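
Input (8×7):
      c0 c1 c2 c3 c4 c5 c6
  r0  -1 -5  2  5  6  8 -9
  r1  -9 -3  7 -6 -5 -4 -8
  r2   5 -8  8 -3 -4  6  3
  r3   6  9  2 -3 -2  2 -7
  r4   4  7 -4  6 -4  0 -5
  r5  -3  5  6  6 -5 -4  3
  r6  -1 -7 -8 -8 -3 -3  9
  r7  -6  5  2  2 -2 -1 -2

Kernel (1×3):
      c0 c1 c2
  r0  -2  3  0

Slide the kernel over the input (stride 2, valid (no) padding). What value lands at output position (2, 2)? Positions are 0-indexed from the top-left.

8

The receptive field on the input at this output position is [-4 0 -5]. Elementwise product with the kernel and sum: -4·-2 + 0·3.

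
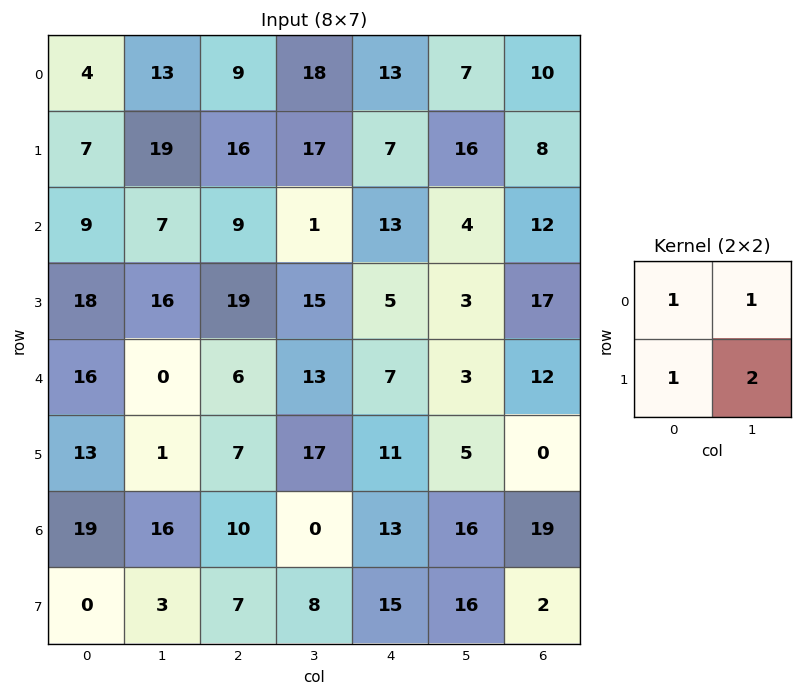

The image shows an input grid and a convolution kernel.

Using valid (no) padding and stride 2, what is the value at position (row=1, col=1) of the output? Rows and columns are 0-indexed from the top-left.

59

The receptive field on the input at this output position is [9 1 / 19 15]. Elementwise product with the kernel and sum: 9·1 + 1·1 + 19·1 + 15·2.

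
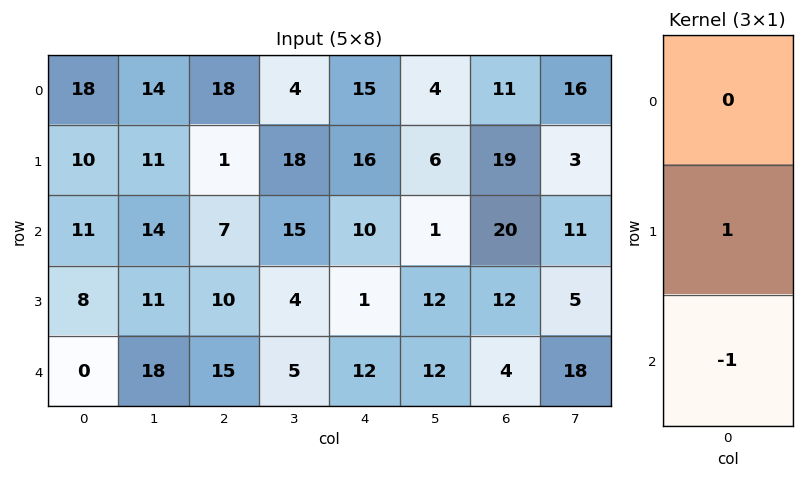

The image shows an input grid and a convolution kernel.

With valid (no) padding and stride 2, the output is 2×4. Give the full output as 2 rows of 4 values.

Output[0,0]: The receptive field on the input at this output position is [18 / 10 / 11]. Elementwise product with the kernel and sum: 10·1 + 11·-1.
Output[0,1]: The receptive field on the input at this output position is [18 / 1 / 7]. Elementwise product with the kernel and sum: 1·1 + 7·-1.

-1 -6 6 -1
8 -5 -11 8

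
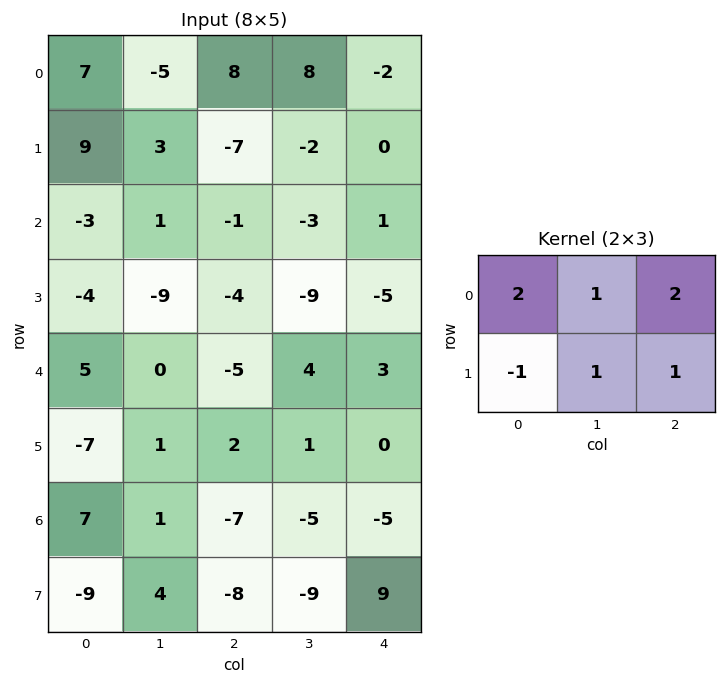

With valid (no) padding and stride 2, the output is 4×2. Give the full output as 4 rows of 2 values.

Output[0,0]: The receptive field on the input at this output position is [7 -5 8 / 9 3 -7]. Elementwise product with the kernel and sum: 7·2 + -5·1 + 8·2 + 9·-1 + 3·1 + -7·1.
Output[0,1]: The receptive field on the input at this output position is [8 8 -2 / -7 -2 0]. Elementwise product with the kernel and sum: 8·2 + 8·1 + -2·2 + -7·-1 + -2·1 + 0·1.

12 25
-16 -13
10 -1
6 -21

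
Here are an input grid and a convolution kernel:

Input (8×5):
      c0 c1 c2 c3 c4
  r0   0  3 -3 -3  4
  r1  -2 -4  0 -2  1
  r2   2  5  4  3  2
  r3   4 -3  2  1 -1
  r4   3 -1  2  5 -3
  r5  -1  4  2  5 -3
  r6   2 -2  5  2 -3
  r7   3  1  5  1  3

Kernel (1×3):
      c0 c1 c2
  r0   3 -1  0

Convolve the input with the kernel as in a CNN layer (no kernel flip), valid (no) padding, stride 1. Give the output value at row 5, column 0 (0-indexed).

The receptive field on the input at this output position is [-1 4 2]. Elementwise product with the kernel and sum: -1·3 + 4·-1.

-7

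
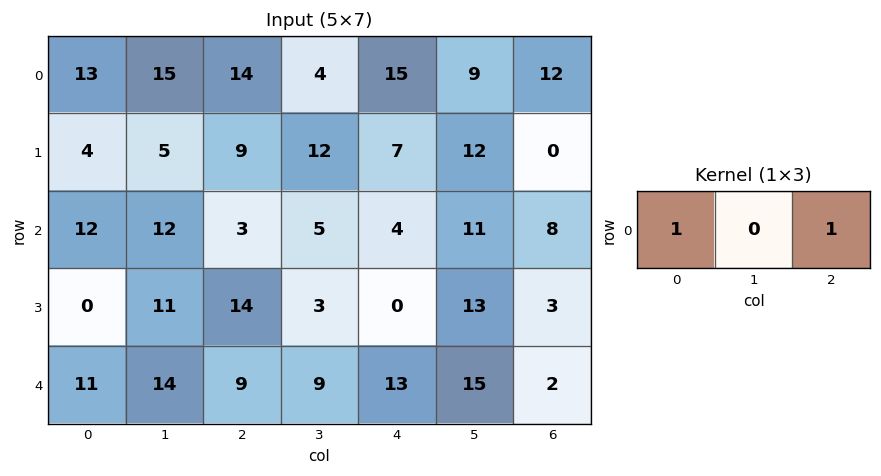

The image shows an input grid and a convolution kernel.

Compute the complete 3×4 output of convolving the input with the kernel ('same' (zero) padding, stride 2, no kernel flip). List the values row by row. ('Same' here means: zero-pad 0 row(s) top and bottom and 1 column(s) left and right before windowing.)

15 19 13 9
12 17 16 11
14 23 24 15

Output[0,0]: The receptive field on the zero-padded input at this output position is [0 13 15]. Elementwise product with the kernel and sum: 0·1 + 15·1.
Output[0,1]: The receptive field on the zero-padded input at this output position is [15 14 4]. Elementwise product with the kernel and sum: 15·1 + 4·1.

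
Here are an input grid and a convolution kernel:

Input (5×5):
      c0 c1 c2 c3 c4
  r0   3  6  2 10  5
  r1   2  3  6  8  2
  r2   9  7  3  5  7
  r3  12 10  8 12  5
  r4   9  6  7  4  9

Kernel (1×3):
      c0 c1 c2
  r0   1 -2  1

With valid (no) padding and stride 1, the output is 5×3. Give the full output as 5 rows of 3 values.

-7 12 -13
2 -1 -8
-2 6 0
0 6 -11
4 -4 8

Output[0,0]: The receptive field on the input at this output position is [3 6 2]. Elementwise product with the kernel and sum: 3·1 + 6·-2 + 2·1.
Output[0,1]: The receptive field on the input at this output position is [6 2 10]. Elementwise product with the kernel and sum: 6·1 + 2·-2 + 10·1.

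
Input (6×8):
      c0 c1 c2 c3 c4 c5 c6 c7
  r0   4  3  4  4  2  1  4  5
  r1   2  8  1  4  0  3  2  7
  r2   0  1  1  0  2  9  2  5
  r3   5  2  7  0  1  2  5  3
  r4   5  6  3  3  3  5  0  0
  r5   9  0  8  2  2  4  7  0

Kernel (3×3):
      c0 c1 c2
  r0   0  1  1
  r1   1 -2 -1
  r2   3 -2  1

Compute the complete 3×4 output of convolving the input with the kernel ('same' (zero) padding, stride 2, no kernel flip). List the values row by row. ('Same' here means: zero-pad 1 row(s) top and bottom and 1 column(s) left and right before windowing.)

-7 17 14 0
1 -4 -10 8
-27 -10 1 11

Output[0,0]: The receptive field on the zero-padded input at this output position is [0 0 0 / 0 4 3 / 0 2 8]. Elementwise product with the kernel and sum: 0·1 + 0·1 + 0·1 + 4·-2 + 3·-1 + 0·3 + 2·-2 + 8·1.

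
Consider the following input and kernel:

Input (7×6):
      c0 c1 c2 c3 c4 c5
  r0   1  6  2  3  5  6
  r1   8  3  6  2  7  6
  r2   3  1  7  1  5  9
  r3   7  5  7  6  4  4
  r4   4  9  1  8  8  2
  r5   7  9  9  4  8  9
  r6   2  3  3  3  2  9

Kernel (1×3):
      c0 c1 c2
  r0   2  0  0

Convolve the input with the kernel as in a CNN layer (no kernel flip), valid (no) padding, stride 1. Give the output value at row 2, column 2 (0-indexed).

14

The receptive field on the input at this output position is [7 1 5]. Elementwise product with the kernel and sum: 7·2.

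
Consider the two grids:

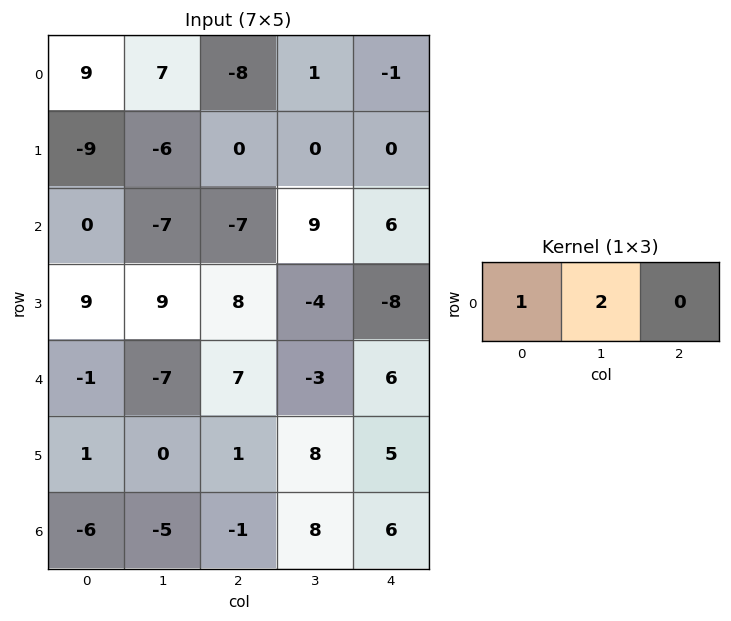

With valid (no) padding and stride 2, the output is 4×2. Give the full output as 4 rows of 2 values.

Output[0,0]: The receptive field on the input at this output position is [9 7 -8]. Elementwise product with the kernel and sum: 9·1 + 7·2.
Output[0,1]: The receptive field on the input at this output position is [-8 1 -1]. Elementwise product with the kernel and sum: -8·1 + 1·2.

23 -6
-14 11
-15 1
-16 15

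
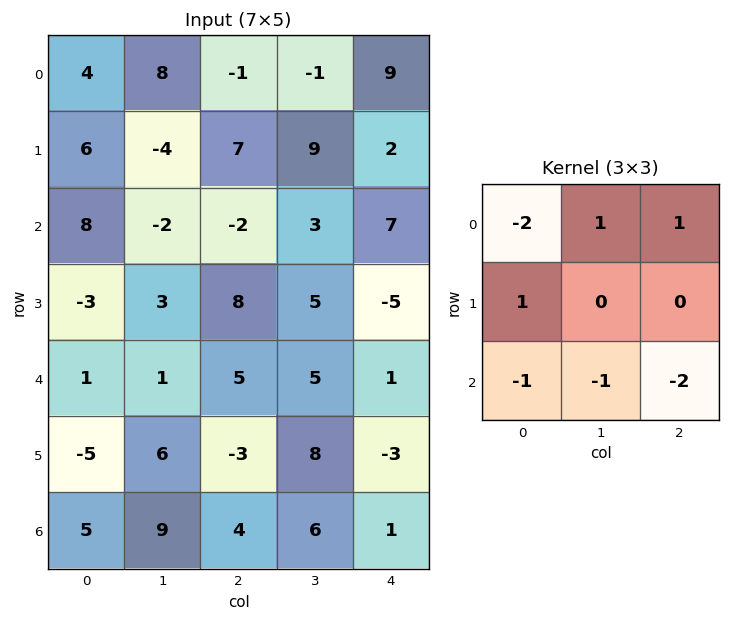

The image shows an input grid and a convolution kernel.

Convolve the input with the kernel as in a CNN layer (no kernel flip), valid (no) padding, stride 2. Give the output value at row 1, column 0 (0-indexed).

-35

The receptive field on the input at this output position is [8 -2 -2 / -3 3 8 / 1 1 5]. Elementwise product with the kernel and sum: 8·-2 + -2·1 + -2·1 + -3·1 + 1·-1 + 1·-1 + 5·-2.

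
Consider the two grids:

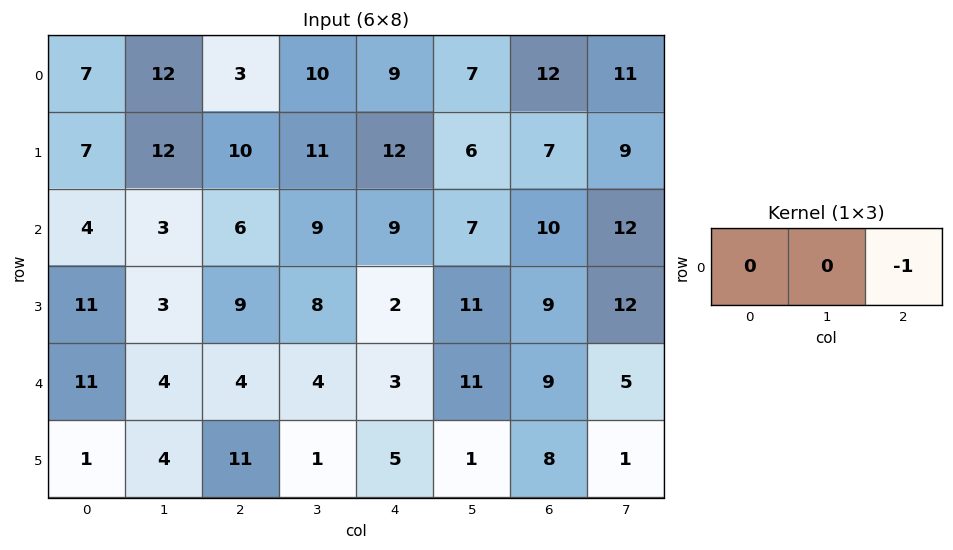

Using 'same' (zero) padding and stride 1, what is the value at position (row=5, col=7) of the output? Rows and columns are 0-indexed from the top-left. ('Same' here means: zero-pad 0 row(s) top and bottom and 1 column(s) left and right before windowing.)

The receptive field on the zero-padded input at this output position is [8 1 0]. Elementwise product with the kernel and sum: 0·-1.

0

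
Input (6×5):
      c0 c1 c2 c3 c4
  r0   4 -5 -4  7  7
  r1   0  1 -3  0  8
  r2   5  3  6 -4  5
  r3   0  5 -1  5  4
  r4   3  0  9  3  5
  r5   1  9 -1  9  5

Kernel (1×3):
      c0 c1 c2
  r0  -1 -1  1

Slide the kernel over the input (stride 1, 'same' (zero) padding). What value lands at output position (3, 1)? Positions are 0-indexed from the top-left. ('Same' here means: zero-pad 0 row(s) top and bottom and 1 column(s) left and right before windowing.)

The receptive field on the zero-padded input at this output position is [0 5 -1]. Elementwise product with the kernel and sum: 0·-1 + 5·-1 + -1·1.

-6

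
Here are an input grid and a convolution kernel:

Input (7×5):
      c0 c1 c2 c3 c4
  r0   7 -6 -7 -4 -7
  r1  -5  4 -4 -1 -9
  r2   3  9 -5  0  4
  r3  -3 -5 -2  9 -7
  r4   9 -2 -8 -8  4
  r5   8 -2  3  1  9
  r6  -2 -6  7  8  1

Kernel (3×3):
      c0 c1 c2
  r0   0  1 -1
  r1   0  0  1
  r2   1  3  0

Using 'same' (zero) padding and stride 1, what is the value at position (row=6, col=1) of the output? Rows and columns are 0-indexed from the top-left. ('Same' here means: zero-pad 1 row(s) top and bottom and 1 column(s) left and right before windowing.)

2

The receptive field on the zero-padded input at this output position is [8 -2 3 / -2 -6 7 / 0 0 0]. Elementwise product with the kernel and sum: -2·1 + 3·-1 + 7·1 + 0·1 + 0·3.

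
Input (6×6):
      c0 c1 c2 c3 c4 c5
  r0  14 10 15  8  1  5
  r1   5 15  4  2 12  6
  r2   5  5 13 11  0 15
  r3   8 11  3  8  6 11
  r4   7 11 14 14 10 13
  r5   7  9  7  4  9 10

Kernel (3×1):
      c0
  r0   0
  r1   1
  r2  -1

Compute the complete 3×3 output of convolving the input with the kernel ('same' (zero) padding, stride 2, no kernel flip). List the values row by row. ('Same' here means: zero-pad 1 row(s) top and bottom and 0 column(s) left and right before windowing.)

Output[0,0]: The receptive field on the zero-padded input at this output position is [0 / 14 / 5]. Elementwise product with the kernel and sum: 14·1 + 5·-1.
Output[0,1]: The receptive field on the zero-padded input at this output position is [0 / 15 / 4]. Elementwise product with the kernel and sum: 15·1 + 4·-1.

9 11 -11
-3 10 -6
0 7 1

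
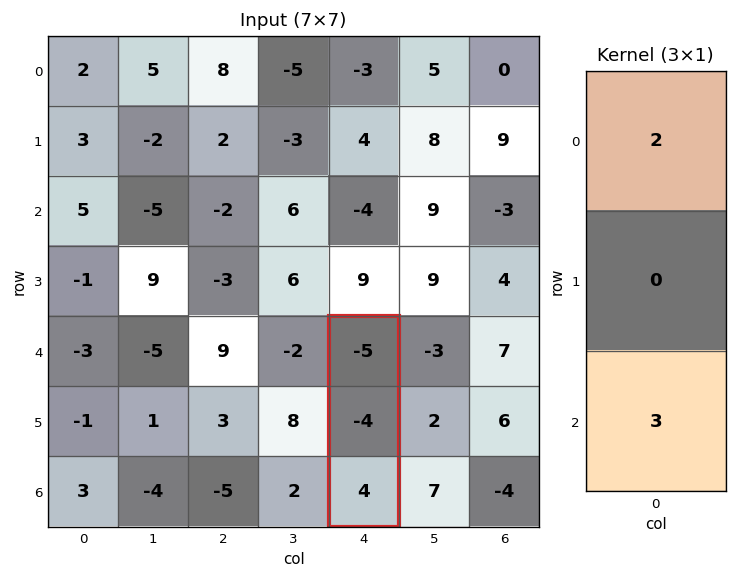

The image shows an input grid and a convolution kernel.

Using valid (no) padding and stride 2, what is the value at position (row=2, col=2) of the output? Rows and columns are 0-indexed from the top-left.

The receptive field on the input at this output position is [-5 / -4 / 4]. Elementwise product with the kernel and sum: -5·2 + 4·3.

2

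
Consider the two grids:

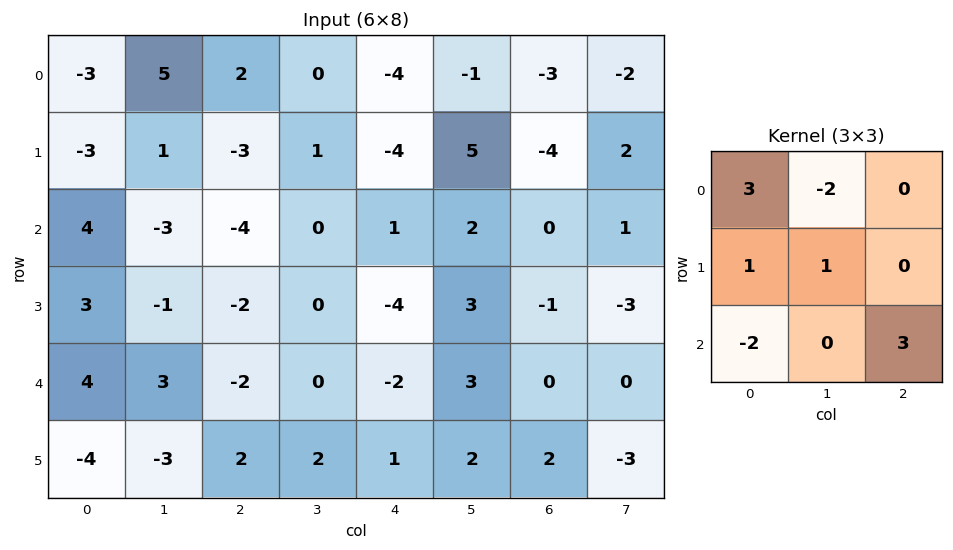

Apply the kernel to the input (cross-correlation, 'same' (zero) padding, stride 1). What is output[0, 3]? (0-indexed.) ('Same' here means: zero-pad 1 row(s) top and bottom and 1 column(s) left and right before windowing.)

-4

The receptive field on the zero-padded input at this output position is [0 0 0 / 2 0 -4 / -3 1 -4]. Elementwise product with the kernel and sum: 0·3 + 0·-2 + 2·1 + 0·1 + -3·-2 + -4·3.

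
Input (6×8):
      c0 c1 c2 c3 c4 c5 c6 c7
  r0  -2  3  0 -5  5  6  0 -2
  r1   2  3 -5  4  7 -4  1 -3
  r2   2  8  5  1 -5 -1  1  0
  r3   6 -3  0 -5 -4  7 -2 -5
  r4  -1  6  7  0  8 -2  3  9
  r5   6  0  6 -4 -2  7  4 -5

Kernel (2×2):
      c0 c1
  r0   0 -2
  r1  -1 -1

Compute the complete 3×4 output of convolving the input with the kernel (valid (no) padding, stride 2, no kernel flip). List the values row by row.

-11 11 -15 6
-19 3 -1 7
-18 -2 -1 -17

Output[0,0]: The receptive field on the input at this output position is [-2 3 / 2 3]. Elementwise product with the kernel and sum: 3·-2 + 2·-1 + 3·-1.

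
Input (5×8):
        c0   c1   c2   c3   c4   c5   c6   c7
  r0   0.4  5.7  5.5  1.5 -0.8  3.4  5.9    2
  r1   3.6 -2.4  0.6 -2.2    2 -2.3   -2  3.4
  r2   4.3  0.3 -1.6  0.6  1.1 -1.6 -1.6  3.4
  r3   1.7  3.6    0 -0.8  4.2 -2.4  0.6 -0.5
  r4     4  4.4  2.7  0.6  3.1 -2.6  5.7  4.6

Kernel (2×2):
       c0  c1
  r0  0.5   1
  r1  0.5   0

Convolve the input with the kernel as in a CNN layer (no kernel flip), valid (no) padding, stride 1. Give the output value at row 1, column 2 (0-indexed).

The receptive field on the input at this output position is [0.6 -2.2 / -1.6 0.6]. Elementwise product with the kernel and sum: 0.6·0.5 + -2.2·1 + -1.6·0.5.

-2.7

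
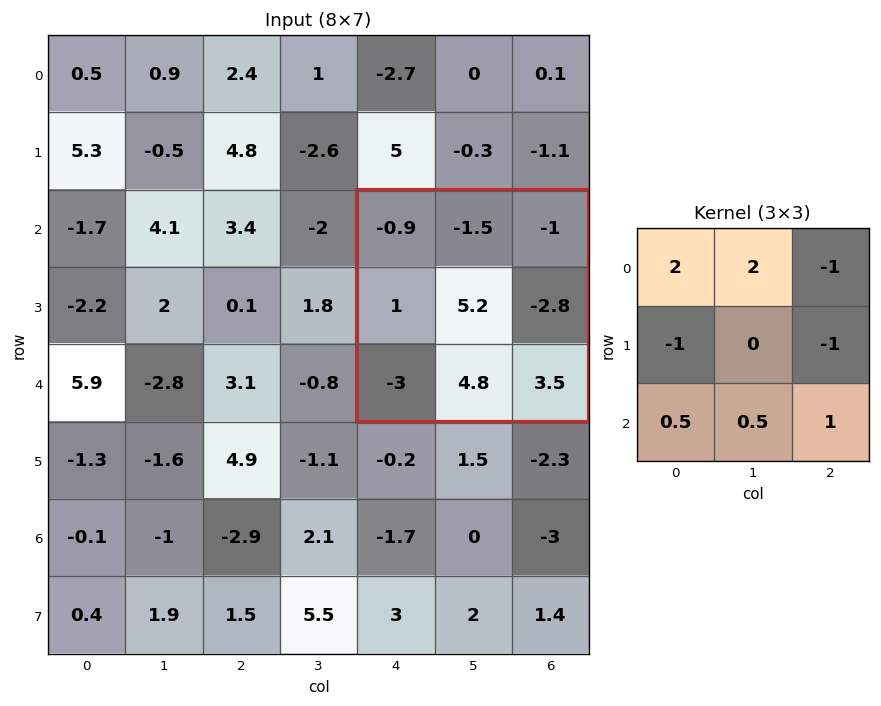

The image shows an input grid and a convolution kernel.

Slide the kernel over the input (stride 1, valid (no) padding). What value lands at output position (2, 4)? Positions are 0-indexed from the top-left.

The receptive field on the input at this output position is [-0.9 -1.5 -1 / 1 5.2 -2.8 / -3 4.8 3.5]. Elementwise product with the kernel and sum: -0.9·2 + -1.5·2 + -1·-1 + 1·-1 + -2.8·-1 + -3·0.5 + 4.8·0.5 + 3.5·1.

2.4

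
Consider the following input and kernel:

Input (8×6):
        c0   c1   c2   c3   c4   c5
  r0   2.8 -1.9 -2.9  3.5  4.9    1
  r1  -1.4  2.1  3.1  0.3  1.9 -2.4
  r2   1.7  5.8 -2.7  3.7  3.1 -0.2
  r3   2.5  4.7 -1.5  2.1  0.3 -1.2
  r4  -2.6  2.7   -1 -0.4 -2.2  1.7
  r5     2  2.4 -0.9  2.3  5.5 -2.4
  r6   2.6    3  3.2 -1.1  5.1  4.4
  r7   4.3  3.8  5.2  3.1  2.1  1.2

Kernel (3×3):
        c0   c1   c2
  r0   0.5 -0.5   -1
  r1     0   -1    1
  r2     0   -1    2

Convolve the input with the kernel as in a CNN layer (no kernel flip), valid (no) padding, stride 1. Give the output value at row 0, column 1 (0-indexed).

The receptive field on the input at this output position is [-1.9 -2.9 3.5 / 2.1 3.1 0.3 / 5.8 -2.7 3.7]. Elementwise product with the kernel and sum: -1.9·0.5 + -2.9·-0.5 + 3.5·-1 + 3.1·-1 + 0.3·1 + -2.7·-1 + 3.7·2.

4.3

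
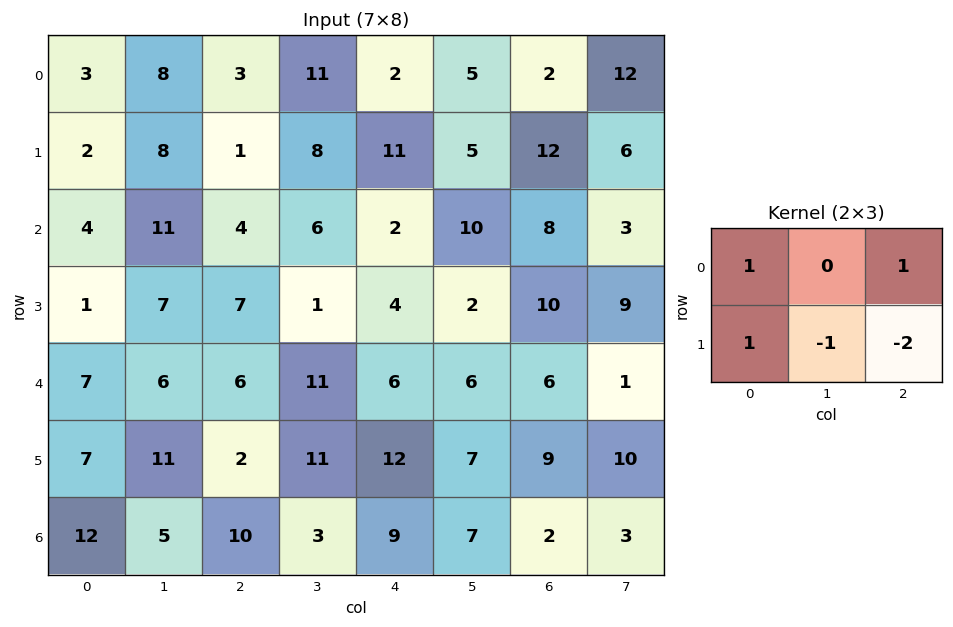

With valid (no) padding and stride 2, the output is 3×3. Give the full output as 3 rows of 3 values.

Output[0,0]: The receptive field on the input at this output position is [3 8 3 / 2 8 1]. Elementwise product with the kernel and sum: 3·1 + 3·1 + 2·1 + 8·-1 + 1·-2.
Output[0,1]: The receptive field on the input at this output position is [3 11 2 / 1 8 11]. Elementwise product with the kernel and sum: 3·1 + 2·1 + 1·1 + 8·-1 + 11·-2.

-2 -24 -14
-12 4 -8
5 -21 -1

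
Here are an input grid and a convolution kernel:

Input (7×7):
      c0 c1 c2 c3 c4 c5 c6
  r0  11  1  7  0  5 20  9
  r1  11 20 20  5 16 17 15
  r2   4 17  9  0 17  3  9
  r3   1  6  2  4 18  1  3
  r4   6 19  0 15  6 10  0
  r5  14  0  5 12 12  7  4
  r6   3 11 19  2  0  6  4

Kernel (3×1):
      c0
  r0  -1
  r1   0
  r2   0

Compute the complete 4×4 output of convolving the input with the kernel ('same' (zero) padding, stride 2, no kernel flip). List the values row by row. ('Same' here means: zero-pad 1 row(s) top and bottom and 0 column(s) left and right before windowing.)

0 0 0 0
-11 -20 -16 -15
-1 -2 -18 -3
-14 -5 -12 -4

Output[0,0]: The receptive field on the zero-padded input at this output position is [0 / 11 / 11]. Elementwise product with the kernel and sum: 0·-1.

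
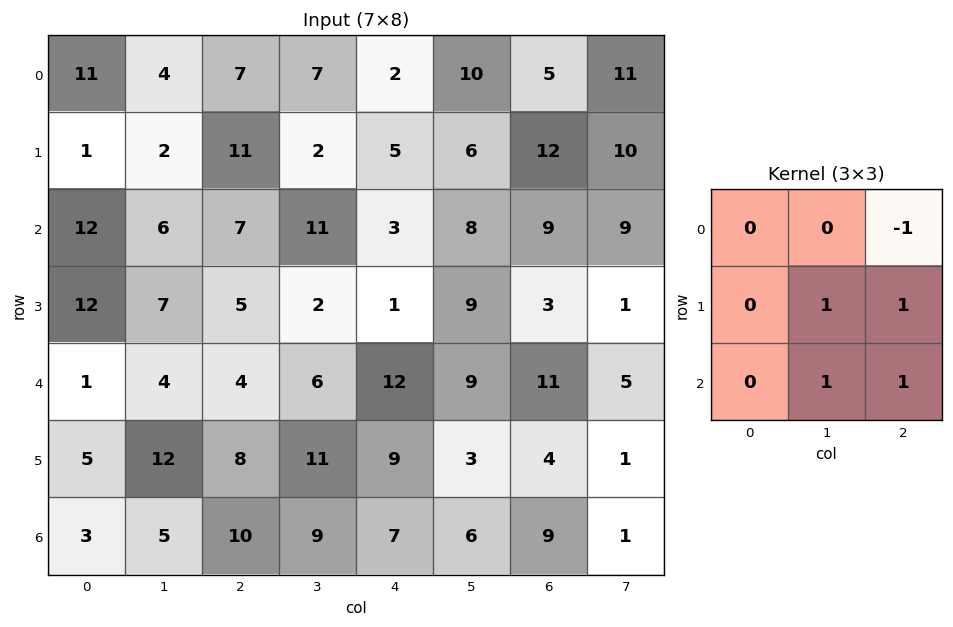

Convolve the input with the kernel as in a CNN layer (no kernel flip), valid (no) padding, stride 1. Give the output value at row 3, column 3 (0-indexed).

The receptive field on the input at this output position is [2 1 9 / 6 12 9 / 11 9 3]. Elementwise product with the kernel and sum: 9·-1 + 12·1 + 9·1 + 9·1 + 3·1.

24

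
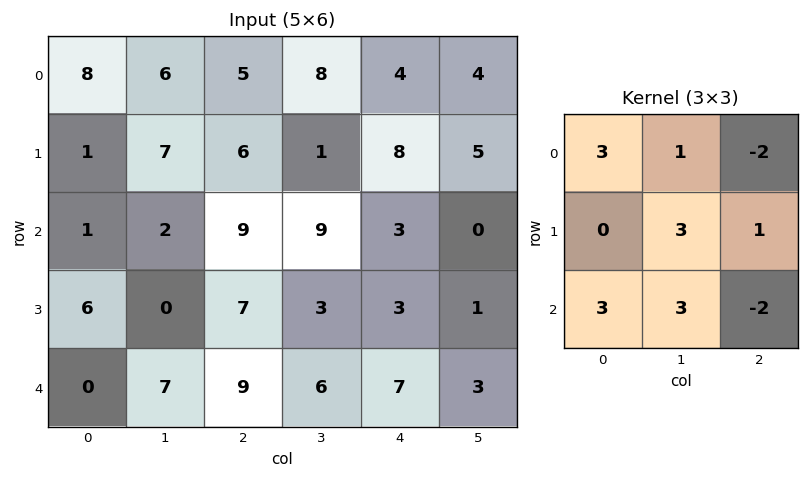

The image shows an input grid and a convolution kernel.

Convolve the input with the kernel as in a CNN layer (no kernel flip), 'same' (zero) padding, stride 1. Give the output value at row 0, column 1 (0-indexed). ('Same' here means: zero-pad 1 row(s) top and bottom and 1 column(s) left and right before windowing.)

35

The receptive field on the zero-padded input at this output position is [0 0 0 / 8 6 5 / 1 7 6]. Elementwise product with the kernel and sum: 0·3 + 0·1 + 0·-2 + 6·3 + 5·1 + 1·3 + 7·3 + 6·-2.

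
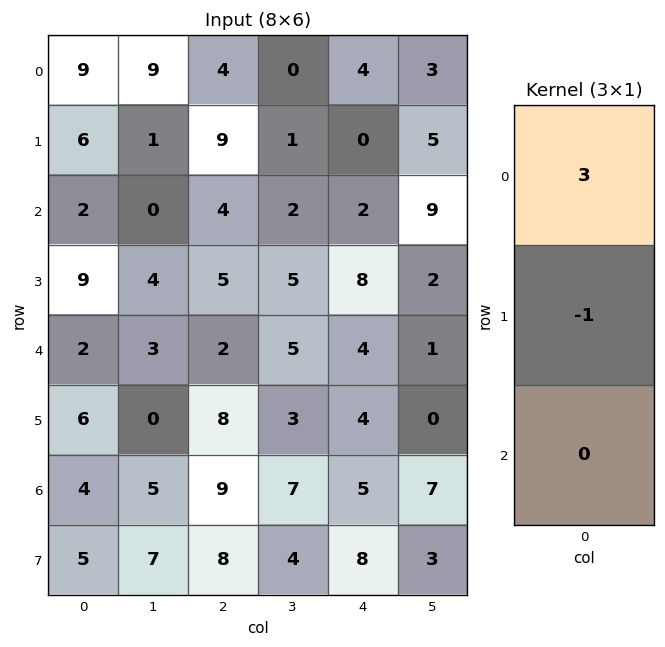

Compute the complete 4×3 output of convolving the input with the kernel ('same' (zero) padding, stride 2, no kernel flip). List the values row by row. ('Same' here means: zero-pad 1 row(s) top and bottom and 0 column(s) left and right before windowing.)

Output[0,0]: The receptive field on the zero-padded input at this output position is [0 / 9 / 6]. Elementwise product with the kernel and sum: 0·3 + 9·-1.

-9 -4 -4
16 23 -2
25 13 20
14 15 7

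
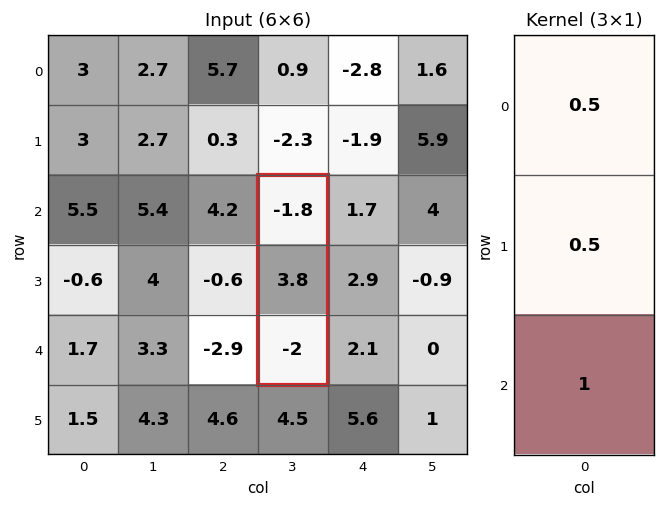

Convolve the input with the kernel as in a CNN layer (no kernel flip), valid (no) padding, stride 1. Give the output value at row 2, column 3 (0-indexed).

-1

The receptive field on the input at this output position is [-1.8 / 3.8 / -2]. Elementwise product with the kernel and sum: -1.8·0.5 + 3.8·0.5 + -2·1.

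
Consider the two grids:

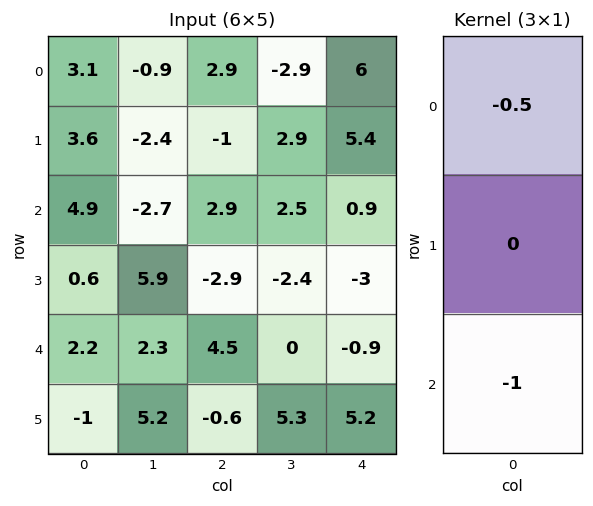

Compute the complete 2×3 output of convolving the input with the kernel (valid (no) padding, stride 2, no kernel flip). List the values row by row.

-6.45 -4.35 -3.9
-4.65 -5.95 0.45

Output[0,0]: The receptive field on the input at this output position is [3.1 / 3.6 / 4.9]. Elementwise product with the kernel and sum: 3.1·-0.5 + 4.9·-1.
Output[0,1]: The receptive field on the input at this output position is [2.9 / -1 / 2.9]. Elementwise product with the kernel and sum: 2.9·-0.5 + 2.9·-1.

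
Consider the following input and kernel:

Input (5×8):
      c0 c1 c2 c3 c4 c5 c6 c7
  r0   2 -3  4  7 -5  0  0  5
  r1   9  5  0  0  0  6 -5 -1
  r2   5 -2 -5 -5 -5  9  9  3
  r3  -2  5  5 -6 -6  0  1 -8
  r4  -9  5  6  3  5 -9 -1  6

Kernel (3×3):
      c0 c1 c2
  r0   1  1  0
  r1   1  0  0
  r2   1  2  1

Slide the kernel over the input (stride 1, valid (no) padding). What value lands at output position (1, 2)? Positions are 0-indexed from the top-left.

-18

The receptive field on the input at this output position is [0 0 0 / -5 -5 -5 / 5 -6 -6]. Elementwise product with the kernel and sum: 0·1 + 0·1 + -5·1 + 5·1 + -6·2 + -6·1.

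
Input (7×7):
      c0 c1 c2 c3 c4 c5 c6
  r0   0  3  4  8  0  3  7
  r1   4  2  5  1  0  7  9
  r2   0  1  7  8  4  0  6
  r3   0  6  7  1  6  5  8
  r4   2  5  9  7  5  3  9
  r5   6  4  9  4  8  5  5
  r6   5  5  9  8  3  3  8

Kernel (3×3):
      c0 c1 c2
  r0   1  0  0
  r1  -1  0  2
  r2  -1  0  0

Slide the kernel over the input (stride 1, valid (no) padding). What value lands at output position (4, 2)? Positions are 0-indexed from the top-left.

7

The receptive field on the input at this output position is [9 7 5 / 9 4 8 / 9 8 3]. Elementwise product with the kernel and sum: 9·1 + 9·-1 + 8·2 + 9·-1.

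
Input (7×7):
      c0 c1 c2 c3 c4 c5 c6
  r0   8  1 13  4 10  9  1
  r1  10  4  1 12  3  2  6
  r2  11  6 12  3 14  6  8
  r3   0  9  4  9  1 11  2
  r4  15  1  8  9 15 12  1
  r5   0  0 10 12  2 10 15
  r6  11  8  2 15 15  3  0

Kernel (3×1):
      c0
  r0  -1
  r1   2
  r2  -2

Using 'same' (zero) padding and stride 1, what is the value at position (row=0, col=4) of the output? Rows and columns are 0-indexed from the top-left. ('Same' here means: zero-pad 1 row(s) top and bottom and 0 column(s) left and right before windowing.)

The receptive field on the zero-padded input at this output position is [0 / 10 / 3]. Elementwise product with the kernel and sum: 0·-1 + 10·2 + 3·-2.

14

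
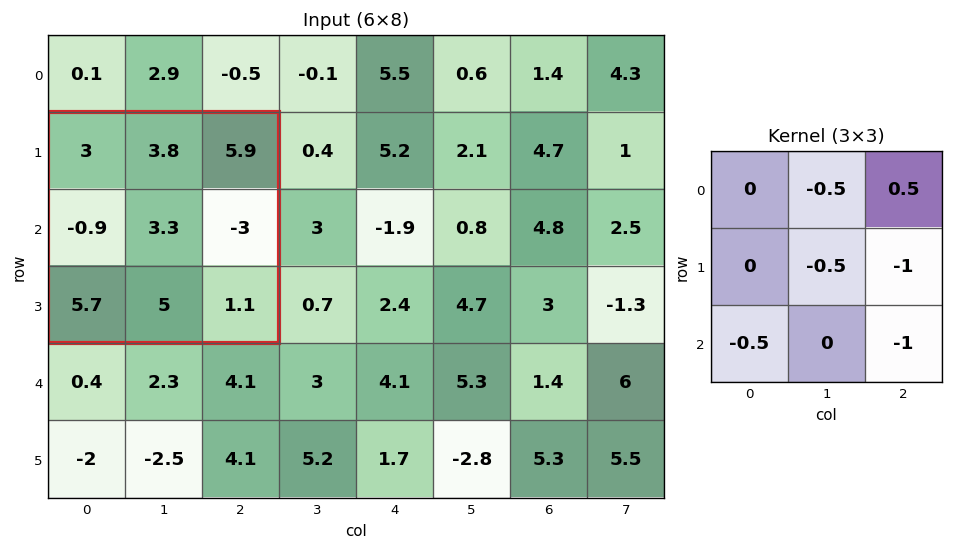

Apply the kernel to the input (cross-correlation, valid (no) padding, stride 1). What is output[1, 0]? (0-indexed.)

The receptive field on the input at this output position is [3 3.8 5.9 / -0.9 3.3 -3 / 5.7 5 1.1]. Elementwise product with the kernel and sum: 3.8·-0.5 + 5.9·0.5 + 3.3·-0.5 + -3·-1 + 5.7·-0.5 + 1.1·-1.

-1.55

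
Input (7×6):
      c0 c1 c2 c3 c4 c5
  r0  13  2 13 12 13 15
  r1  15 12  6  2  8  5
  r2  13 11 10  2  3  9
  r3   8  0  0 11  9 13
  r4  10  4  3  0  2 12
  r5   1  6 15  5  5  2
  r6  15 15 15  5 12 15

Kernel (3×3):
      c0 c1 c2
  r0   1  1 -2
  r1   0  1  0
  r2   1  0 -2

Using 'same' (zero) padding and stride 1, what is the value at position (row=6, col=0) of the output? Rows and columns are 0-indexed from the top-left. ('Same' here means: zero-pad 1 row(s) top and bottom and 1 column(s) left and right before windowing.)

4

The receptive field on the zero-padded input at this output position is [0 1 6 / 0 15 15 / 0 0 0]. Elementwise product with the kernel and sum: 0·1 + 1·1 + 6·-2 + 15·1 + 0·1 + 0·-2.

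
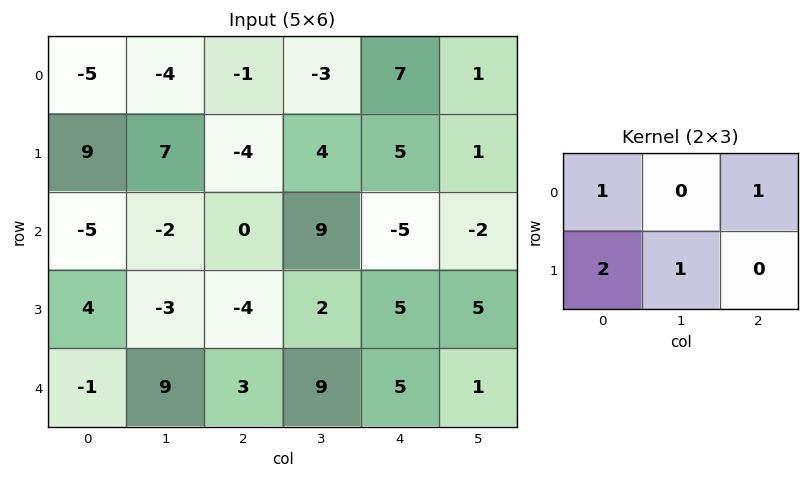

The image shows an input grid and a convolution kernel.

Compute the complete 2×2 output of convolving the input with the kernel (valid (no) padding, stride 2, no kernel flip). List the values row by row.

Output[0,0]: The receptive field on the input at this output position is [-5 -4 -1 / 9 7 -4]. Elementwise product with the kernel and sum: -5·1 + -1·1 + 9·2 + 7·1.
Output[0,1]: The receptive field on the input at this output position is [-1 -3 7 / -4 4 5]. Elementwise product with the kernel and sum: -1·1 + 7·1 + -4·2 + 4·1.

19 2
0 -11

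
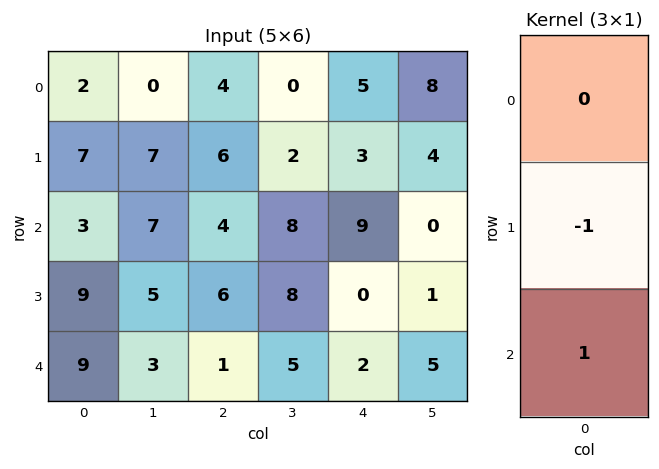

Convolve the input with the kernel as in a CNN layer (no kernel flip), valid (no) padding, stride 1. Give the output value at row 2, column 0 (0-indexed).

The receptive field on the input at this output position is [3 / 9 / 9]. Elementwise product with the kernel and sum: 9·-1 + 9·1.

0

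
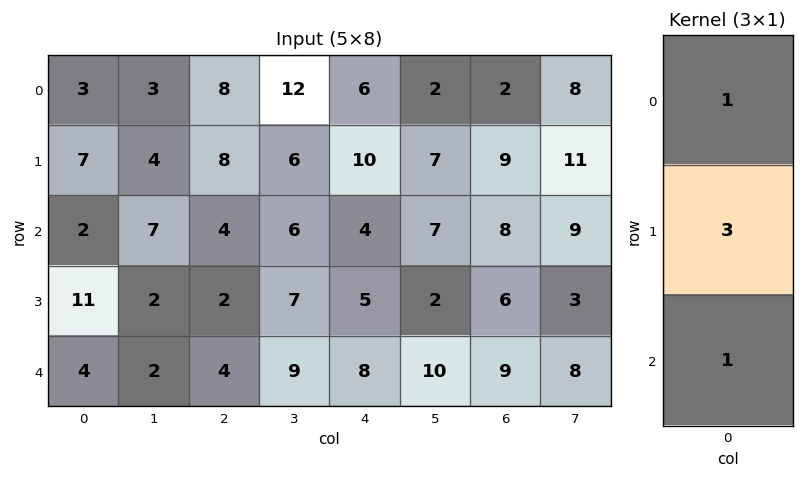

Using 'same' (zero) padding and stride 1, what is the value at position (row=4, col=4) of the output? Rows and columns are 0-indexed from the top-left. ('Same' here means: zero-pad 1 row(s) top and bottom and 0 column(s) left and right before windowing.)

The receptive field on the zero-padded input at this output position is [5 / 8 / 0]. Elementwise product with the kernel and sum: 5·1 + 8·3 + 0·1.

29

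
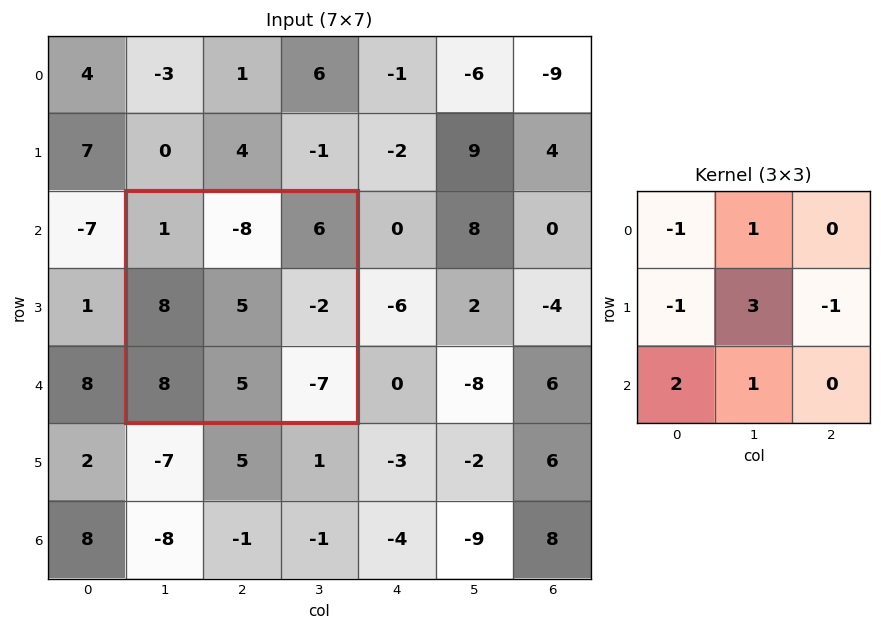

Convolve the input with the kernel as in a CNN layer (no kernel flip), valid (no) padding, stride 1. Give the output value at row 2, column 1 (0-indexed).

The receptive field on the input at this output position is [1 -8 6 / 8 5 -2 / 8 5 -7]. Elementwise product with the kernel and sum: 1·-1 + -8·1 + 8·-1 + 5·3 + -2·-1 + 8·2 + 5·1.

21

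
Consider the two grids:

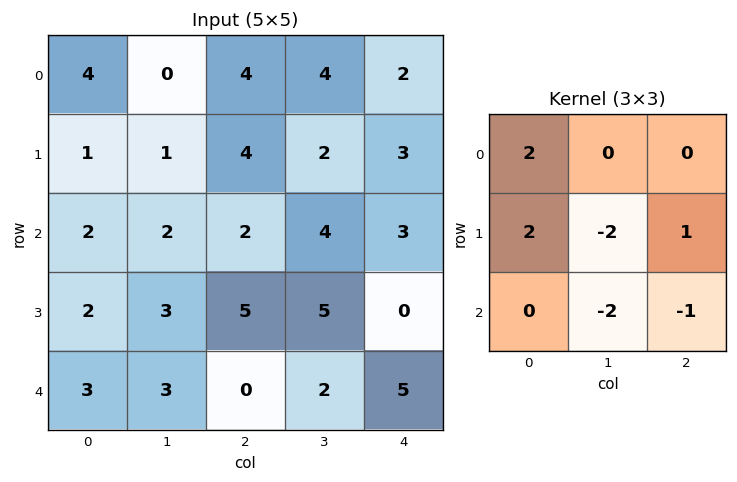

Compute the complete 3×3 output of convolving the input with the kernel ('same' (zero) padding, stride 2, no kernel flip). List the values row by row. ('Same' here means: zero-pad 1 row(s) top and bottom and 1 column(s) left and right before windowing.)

Output[0,0]: The receptive field on the zero-padded input at this output position is [0 0 0 / 0 4 0 / 0 1 1]. Elementwise product with the kernel and sum: 0·2 + 0·2 + 4·-2 + 0·1 + 1·-2 + 1·-1.

-11 -14 -2
-9 -9 6
-3 14 4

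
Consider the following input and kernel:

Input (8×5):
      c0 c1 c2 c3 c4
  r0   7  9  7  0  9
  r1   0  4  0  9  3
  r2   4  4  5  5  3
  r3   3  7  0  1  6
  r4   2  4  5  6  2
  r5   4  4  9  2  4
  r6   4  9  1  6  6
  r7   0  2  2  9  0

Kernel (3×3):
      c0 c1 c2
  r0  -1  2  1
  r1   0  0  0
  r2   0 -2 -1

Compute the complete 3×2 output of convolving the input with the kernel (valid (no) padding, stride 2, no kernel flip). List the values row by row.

Output[0,0]: The receptive field on the input at this output position is [7 9 7 / 0 4 0 / 4 4 5]. Elementwise product with the kernel and sum: 7·-1 + 9·2 + 7·1 + 4·-2 + 5·-1.
Output[0,1]: The receptive field on the input at this output position is [7 0 9 / 0 9 3 / 5 5 3]. Elementwise product with the kernel and sum: 7·-1 + 0·2 + 9·1 + 5·-2 + 3·-1.

5 -11
-4 -6
-8 -9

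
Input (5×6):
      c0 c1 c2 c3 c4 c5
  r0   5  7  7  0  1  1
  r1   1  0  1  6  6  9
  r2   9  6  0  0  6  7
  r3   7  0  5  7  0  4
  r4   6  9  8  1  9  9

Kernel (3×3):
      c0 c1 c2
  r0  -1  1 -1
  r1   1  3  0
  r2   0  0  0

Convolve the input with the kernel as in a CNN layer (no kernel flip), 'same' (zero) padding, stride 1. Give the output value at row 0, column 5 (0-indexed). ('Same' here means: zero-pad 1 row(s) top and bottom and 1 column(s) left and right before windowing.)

4

The receptive field on the zero-padded input at this output position is [0 0 0 / 1 1 0 / 6 9 0]. Elementwise product with the kernel and sum: 0·-1 + 0·1 + 0·-1 + 1·1 + 1·3.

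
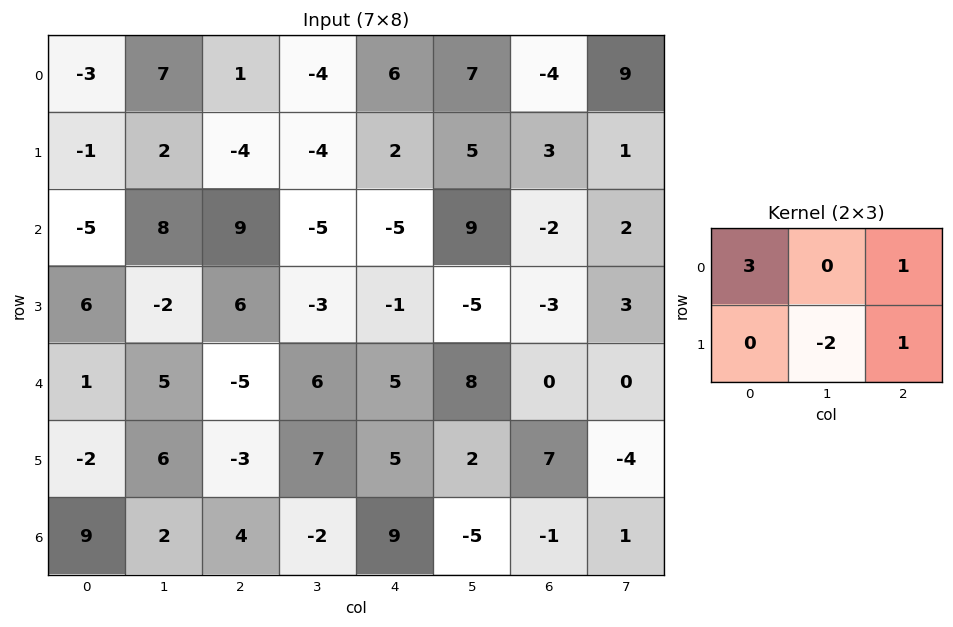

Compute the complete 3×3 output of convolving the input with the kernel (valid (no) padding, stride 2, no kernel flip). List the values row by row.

-16 19 7
4 27 -10
-17 -19 18

Output[0,0]: The receptive field on the input at this output position is [-3 7 1 / -1 2 -4]. Elementwise product with the kernel and sum: -3·3 + 1·1 + 2·-2 + -4·1.
Output[0,1]: The receptive field on the input at this output position is [1 -4 6 / -4 -4 2]. Elementwise product with the kernel and sum: 1·3 + 6·1 + -4·-2 + 2·1.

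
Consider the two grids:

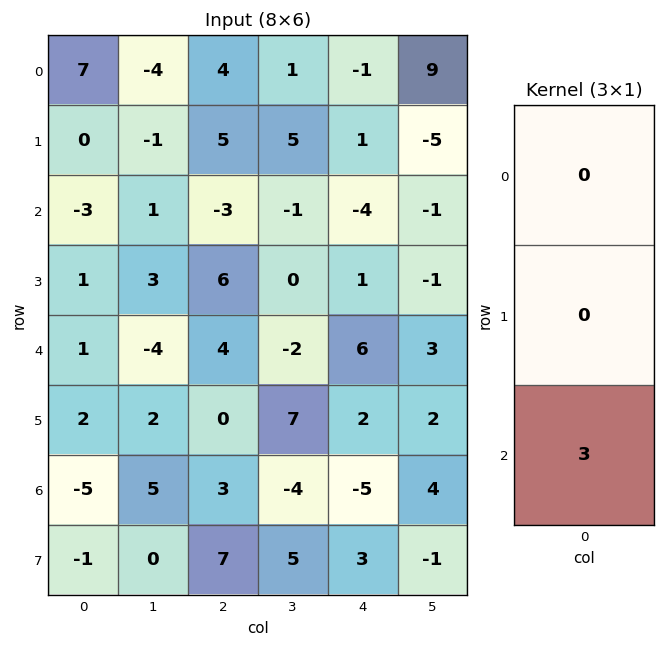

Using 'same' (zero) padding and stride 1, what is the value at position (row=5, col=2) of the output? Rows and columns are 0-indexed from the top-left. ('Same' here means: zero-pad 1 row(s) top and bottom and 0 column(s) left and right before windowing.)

The receptive field on the zero-padded input at this output position is [4 / 0 / 3]. Elementwise product with the kernel and sum: 3·3.

9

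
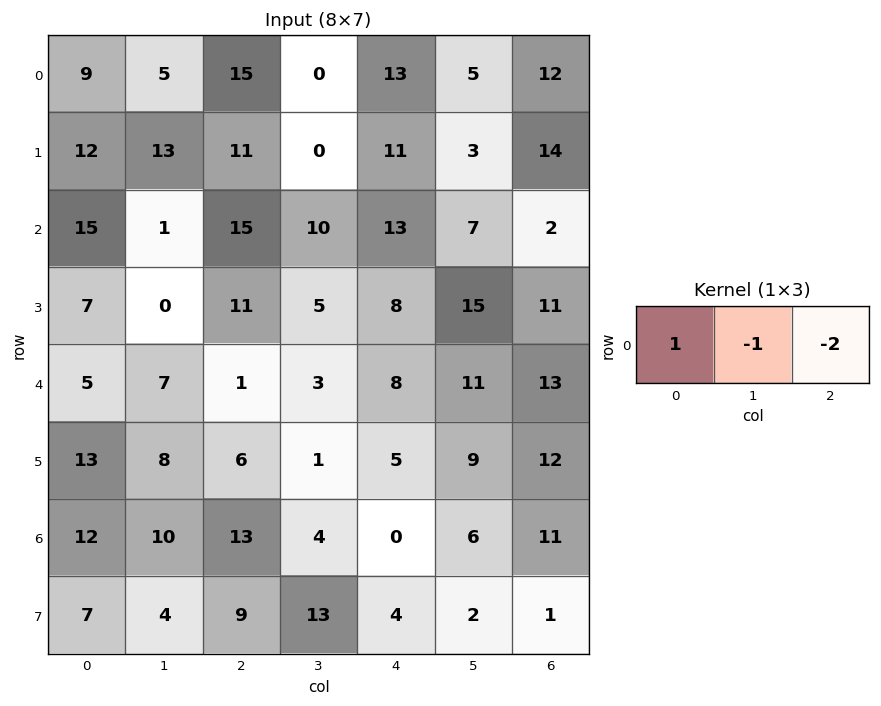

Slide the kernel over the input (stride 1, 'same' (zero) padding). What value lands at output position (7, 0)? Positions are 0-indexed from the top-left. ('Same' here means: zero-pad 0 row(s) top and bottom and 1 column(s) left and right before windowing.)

-15

The receptive field on the zero-padded input at this output position is [0 7 4]. Elementwise product with the kernel and sum: 0·1 + 7·-1 + 4·-2.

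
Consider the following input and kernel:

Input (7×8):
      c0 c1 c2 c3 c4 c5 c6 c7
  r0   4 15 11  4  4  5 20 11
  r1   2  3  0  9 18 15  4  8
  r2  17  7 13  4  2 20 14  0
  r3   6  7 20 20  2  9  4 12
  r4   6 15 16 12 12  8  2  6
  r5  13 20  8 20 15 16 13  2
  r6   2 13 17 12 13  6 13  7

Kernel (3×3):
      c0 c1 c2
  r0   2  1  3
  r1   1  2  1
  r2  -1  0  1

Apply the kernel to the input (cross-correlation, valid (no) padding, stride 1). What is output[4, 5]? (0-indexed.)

81

The receptive field on the input at this output position is [8 2 6 / 16 13 2 / 6 13 7]. Elementwise product with the kernel and sum: 8·2 + 2·1 + 6·3 + 16·1 + 13·2 + 2·1 + 6·-1 + 7·1.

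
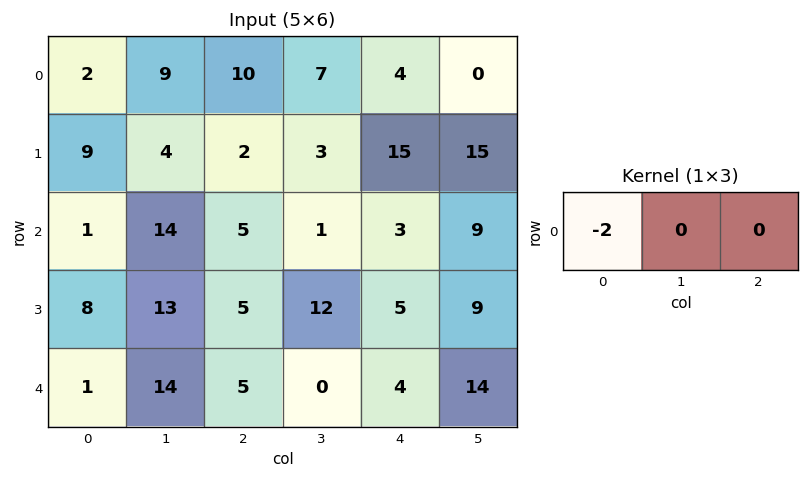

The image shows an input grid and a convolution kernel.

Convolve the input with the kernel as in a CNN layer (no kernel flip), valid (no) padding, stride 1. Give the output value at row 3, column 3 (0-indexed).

The receptive field on the input at this output position is [12 5 9]. Elementwise product with the kernel and sum: 12·-2.

-24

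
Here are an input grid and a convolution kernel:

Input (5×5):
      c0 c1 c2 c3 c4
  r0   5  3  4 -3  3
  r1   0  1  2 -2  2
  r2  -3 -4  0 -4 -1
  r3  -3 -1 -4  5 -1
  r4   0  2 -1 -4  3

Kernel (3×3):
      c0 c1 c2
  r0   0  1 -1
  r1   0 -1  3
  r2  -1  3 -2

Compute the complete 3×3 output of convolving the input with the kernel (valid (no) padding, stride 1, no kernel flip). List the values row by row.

-5 11 -8
11 -29 18
-7 26 -28

Output[0,0]: The receptive field on the input at this output position is [5 3 4 / 0 1 2 / -3 -4 0]. Elementwise product with the kernel and sum: 3·1 + 4·-1 + 1·-1 + 2·3 + -3·-1 + -4·3 + 0·-2.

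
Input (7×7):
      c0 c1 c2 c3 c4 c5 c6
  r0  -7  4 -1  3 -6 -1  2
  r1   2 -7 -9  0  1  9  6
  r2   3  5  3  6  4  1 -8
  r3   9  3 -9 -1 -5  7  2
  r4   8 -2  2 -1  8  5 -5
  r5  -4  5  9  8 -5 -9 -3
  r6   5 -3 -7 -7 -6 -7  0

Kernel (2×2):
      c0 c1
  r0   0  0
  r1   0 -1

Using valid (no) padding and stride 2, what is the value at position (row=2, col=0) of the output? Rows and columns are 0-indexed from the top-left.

-5

The receptive field on the input at this output position is [8 -2 / -4 5]. Elementwise product with the kernel and sum: 5·-1.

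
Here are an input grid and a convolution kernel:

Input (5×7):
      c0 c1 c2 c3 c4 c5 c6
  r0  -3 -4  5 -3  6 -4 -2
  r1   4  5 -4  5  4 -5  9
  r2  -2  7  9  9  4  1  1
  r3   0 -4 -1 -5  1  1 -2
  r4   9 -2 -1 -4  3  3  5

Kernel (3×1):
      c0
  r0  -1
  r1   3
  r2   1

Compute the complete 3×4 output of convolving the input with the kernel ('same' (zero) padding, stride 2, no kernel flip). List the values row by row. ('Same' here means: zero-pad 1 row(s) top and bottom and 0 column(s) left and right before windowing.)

Output[0,0]: The receptive field on the zero-padded input at this output position is [0 / -3 / 4]. Elementwise product with the kernel and sum: 0·-1 + -3·3 + 4·1.

-5 11 22 3
-10 30 9 -8
27 -2 8 17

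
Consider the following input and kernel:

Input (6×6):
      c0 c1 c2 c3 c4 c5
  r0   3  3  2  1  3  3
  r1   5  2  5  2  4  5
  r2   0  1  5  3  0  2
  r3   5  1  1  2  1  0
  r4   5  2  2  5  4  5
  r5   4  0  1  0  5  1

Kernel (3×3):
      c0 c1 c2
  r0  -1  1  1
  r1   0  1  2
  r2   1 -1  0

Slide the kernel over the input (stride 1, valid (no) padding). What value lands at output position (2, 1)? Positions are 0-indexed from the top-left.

12

The receptive field on the input at this output position is [1 5 3 / 1 1 2 / 2 2 5]. Elementwise product with the kernel and sum: 1·-1 + 5·1 + 3·1 + 1·1 + 2·2 + 2·1 + 2·-1.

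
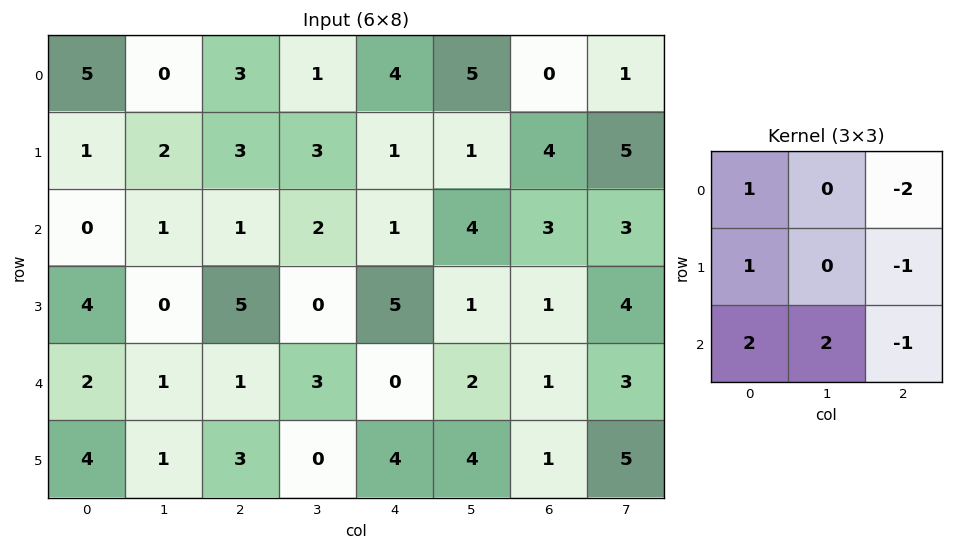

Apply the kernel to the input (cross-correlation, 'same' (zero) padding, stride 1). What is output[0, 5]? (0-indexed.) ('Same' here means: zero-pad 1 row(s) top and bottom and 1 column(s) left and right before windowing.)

4

The receptive field on the zero-padded input at this output position is [0 0 0 / 4 5 0 / 1 1 4]. Elementwise product with the kernel and sum: 0·1 + 0·-2 + 4·1 + 0·-1 + 1·2 + 1·2 + 4·-1.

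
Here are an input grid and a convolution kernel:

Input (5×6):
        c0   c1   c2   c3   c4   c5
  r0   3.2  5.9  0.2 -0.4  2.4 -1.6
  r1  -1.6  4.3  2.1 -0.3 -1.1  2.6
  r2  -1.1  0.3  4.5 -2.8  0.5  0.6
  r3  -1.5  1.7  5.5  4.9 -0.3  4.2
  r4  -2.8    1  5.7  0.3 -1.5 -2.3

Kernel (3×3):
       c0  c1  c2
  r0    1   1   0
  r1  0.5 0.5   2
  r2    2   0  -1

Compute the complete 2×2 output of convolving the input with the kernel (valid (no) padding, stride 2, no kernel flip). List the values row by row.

Output[0,0]: The receptive field on the input at this output position is [3.2 5.9 0.2 / -1.6 4.3 2.1 / -1.1 0.3 4.5]. Elementwise product with the kernel and sum: 3.2·1 + 5.9·1 + -1.6·0.5 + 4.3·0.5 + 2.1·2 + -1.1·2 + 4.5·-1.

7.95 7
-1 19.2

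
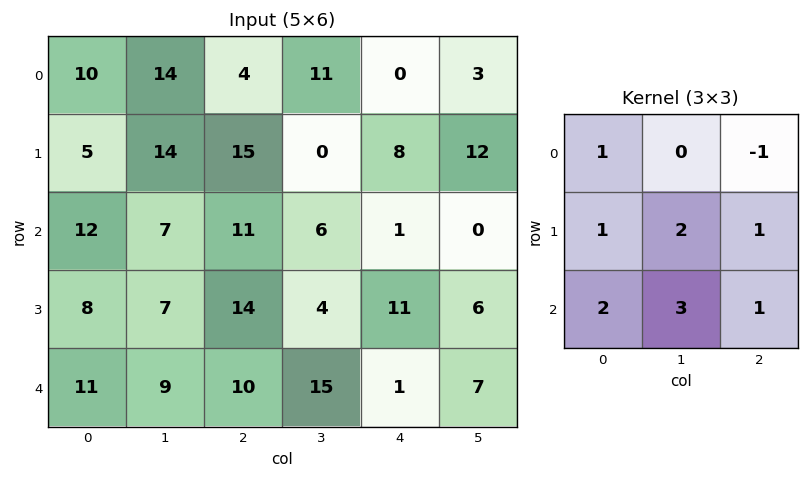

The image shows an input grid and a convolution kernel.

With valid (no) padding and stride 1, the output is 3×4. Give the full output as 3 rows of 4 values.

Output[0,0]: The receptive field on the input at this output position is [10 14 4 / 5 14 15 / 12 7 11]. Elementwise product with the kernel and sum: 10·1 + 4·-1 + 5·1 + 14·2 + 15·1 + 12·2 + 7·3 + 11·1.
Output[0,1]: The receptive field on the input at this output position is [14 4 11 / 14 15 0 / 7 11 6]. Elementwise product with the kernel and sum: 14·1 + 11·-1 + 14·1 + 15·2 + 0·1 + 7·2 + 11·3 + 6·1.

110 100 68 51
78 109 82 43
96 103 109 78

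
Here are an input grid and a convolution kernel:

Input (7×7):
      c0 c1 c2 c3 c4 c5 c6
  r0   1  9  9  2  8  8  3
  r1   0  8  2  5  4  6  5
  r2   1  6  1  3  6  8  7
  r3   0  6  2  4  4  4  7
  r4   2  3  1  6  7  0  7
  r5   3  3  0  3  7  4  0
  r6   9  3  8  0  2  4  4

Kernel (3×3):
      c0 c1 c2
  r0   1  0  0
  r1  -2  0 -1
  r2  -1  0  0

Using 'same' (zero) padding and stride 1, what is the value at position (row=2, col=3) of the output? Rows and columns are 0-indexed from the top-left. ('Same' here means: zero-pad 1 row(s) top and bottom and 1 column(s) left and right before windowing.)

-8

The receptive field on the zero-padded input at this output position is [2 5 4 / 1 3 6 / 2 4 4]. Elementwise product with the kernel and sum: 2·1 + 1·-2 + 6·-1 + 2·-1.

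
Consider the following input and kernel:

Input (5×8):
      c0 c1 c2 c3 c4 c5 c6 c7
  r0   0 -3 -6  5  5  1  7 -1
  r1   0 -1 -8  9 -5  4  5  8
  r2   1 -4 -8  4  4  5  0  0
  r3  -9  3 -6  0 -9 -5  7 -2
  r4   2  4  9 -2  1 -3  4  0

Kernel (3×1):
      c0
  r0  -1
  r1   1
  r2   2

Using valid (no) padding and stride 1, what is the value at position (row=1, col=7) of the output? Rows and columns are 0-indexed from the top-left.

The receptive field on the input at this output position is [8 / 0 / -2]. Elementwise product with the kernel and sum: 8·-1 + 0·1 + -2·2.

-12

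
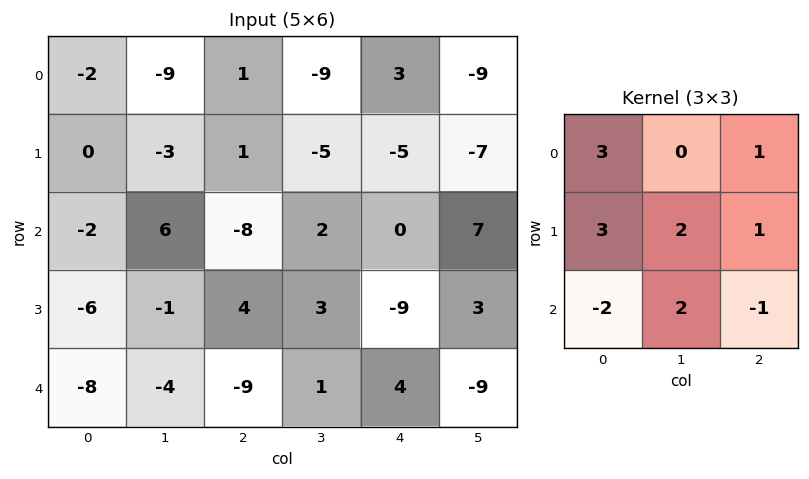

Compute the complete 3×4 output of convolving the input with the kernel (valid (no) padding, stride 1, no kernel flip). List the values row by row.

14 -78 14 -79
5 -3 -15 -36
-13 17 1 22

Output[0,0]: The receptive field on the input at this output position is [-2 -9 1 / 0 -3 1 / -2 6 -8]. Elementwise product with the kernel and sum: -2·3 + 1·1 + 0·3 + -3·2 + 1·1 + -2·-2 + 6·2 + -8·-1.
Output[0,1]: The receptive field on the input at this output position is [-9 1 -9 / -3 1 -5 / 6 -8 2]. Elementwise product with the kernel and sum: -9·3 + -9·1 + -3·3 + 1·2 + -5·1 + 6·-2 + -8·2 + 2·-1.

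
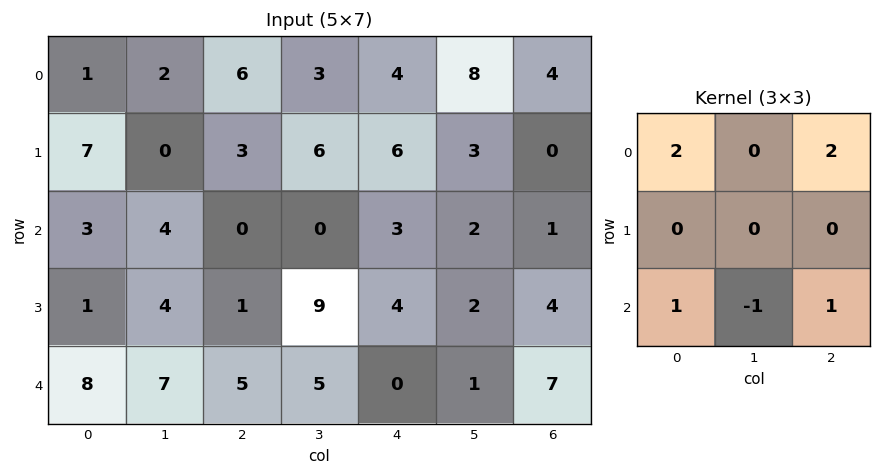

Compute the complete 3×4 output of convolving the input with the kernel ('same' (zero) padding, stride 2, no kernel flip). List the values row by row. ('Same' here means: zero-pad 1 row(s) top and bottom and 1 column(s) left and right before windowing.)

Output[0,0]: The receptive field on the zero-padded input at this output position is [0 0 0 / 0 1 2 / 0 7 0]. Elementwise product with the kernel and sum: 0·2 + 0·2 + 0·1 + 7·-1 + 0·1.
Output[0,1]: The receptive field on the zero-padded input at this output position is [0 0 0 / 2 6 3 / 0 3 6]. Elementwise product with the kernel and sum: 0·2 + 0·2 + 0·1 + 3·-1 + 6·1.

-7 3 3 3
3 24 25 4
8 26 22 4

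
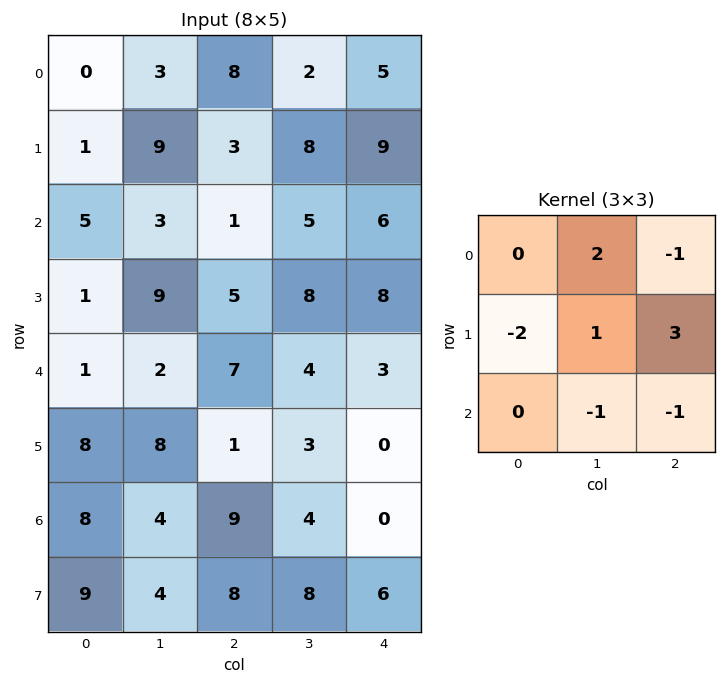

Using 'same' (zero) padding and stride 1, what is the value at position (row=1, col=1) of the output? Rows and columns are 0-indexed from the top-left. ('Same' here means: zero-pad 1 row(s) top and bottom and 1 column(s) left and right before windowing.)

10

The receptive field on the zero-padded input at this output position is [0 3 8 / 1 9 3 / 5 3 1]. Elementwise product with the kernel and sum: 3·2 + 8·-1 + 1·-2 + 9·1 + 3·3 + 3·-1 + 1·-1.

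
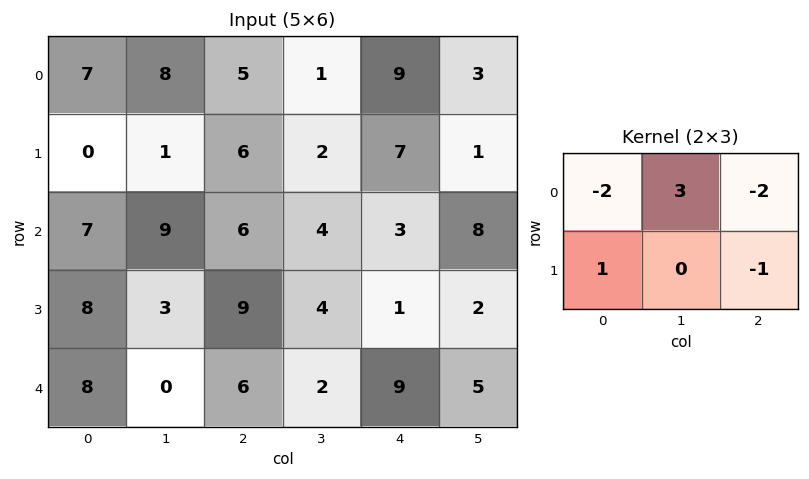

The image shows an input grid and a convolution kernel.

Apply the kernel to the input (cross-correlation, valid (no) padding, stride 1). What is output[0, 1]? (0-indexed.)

The receptive field on the input at this output position is [8 5 1 / 1 6 2]. Elementwise product with the kernel and sum: 8·-2 + 5·3 + 1·-2 + 1·1 + 2·-1.

-4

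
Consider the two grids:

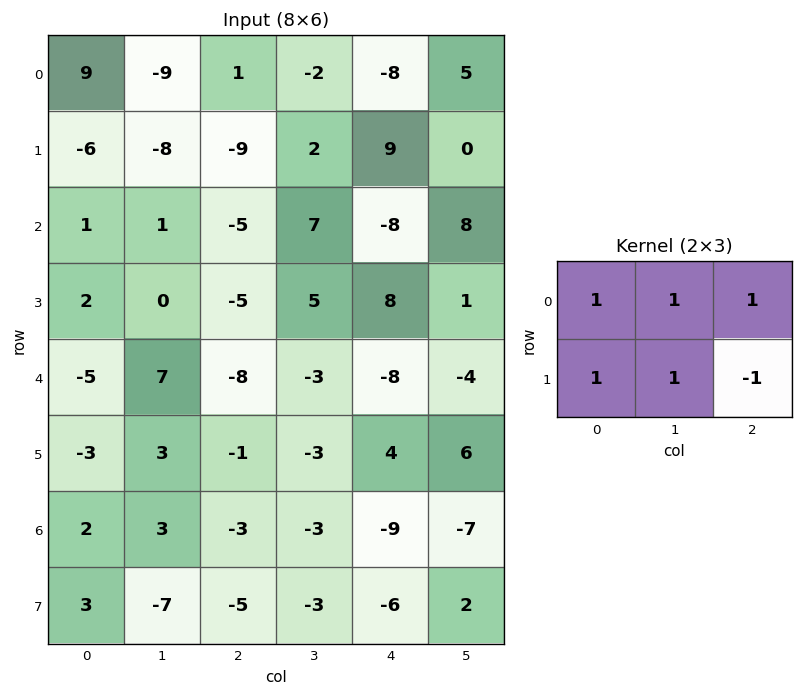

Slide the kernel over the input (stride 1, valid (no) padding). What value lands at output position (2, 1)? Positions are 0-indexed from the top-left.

-7

The receptive field on the input at this output position is [1 -5 7 / 0 -5 5]. Elementwise product with the kernel and sum: 1·1 + -5·1 + 7·1 + 0·1 + -5·1 + 5·-1.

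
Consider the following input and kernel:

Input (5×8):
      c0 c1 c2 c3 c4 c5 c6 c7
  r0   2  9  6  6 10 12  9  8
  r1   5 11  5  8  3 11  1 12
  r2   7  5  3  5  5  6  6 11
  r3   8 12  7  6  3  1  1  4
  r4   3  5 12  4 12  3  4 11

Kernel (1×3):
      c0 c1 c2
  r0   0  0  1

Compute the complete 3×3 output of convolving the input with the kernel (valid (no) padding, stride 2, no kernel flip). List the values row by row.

6 10 9
3 5 6
12 12 4

Output[0,0]: The receptive field on the input at this output position is [2 9 6]. Elementwise product with the kernel and sum: 6·1.
Output[0,1]: The receptive field on the input at this output position is [6 6 10]. Elementwise product with the kernel and sum: 10·1.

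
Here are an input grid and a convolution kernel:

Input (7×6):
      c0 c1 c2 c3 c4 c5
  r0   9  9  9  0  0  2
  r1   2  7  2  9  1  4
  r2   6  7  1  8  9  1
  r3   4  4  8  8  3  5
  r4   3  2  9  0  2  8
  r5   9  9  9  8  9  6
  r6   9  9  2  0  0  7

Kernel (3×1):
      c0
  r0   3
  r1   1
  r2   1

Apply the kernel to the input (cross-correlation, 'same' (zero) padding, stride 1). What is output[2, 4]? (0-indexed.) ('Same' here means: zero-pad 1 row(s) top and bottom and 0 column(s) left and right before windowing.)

15

The receptive field on the zero-padded input at this output position is [1 / 9 / 3]. Elementwise product with the kernel and sum: 1·3 + 9·1 + 3·1.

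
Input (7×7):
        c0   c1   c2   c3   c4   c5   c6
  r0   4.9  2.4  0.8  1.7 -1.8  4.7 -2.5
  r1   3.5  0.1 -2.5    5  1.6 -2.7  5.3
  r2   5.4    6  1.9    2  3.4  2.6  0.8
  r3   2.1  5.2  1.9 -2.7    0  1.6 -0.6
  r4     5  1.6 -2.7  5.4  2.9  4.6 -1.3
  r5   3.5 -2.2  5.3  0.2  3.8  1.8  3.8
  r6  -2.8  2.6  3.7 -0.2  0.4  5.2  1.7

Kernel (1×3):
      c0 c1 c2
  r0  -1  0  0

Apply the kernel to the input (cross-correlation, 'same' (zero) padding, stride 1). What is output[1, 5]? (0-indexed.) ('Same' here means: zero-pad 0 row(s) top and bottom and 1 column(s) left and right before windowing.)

-1.6

The receptive field on the zero-padded input at this output position is [1.6 -2.7 5.3]. Elementwise product with the kernel and sum: 1.6·-1.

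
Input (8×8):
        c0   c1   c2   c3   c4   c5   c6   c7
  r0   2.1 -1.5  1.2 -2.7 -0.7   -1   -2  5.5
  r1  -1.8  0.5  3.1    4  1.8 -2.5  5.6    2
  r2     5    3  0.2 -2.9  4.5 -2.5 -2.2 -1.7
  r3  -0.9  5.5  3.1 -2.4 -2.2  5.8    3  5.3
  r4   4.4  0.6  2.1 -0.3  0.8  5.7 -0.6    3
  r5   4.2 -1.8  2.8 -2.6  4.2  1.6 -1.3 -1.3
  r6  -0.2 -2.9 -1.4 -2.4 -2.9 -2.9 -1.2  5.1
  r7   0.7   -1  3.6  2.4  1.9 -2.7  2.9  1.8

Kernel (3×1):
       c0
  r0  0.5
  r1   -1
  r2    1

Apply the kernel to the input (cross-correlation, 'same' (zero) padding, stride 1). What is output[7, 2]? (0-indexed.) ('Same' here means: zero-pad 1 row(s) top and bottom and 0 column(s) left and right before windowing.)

-4.3

The receptive field on the zero-padded input at this output position is [-1.4 / 3.6 / 0]. Elementwise product with the kernel and sum: -1.4·0.5 + 3.6·-1 + 0·1.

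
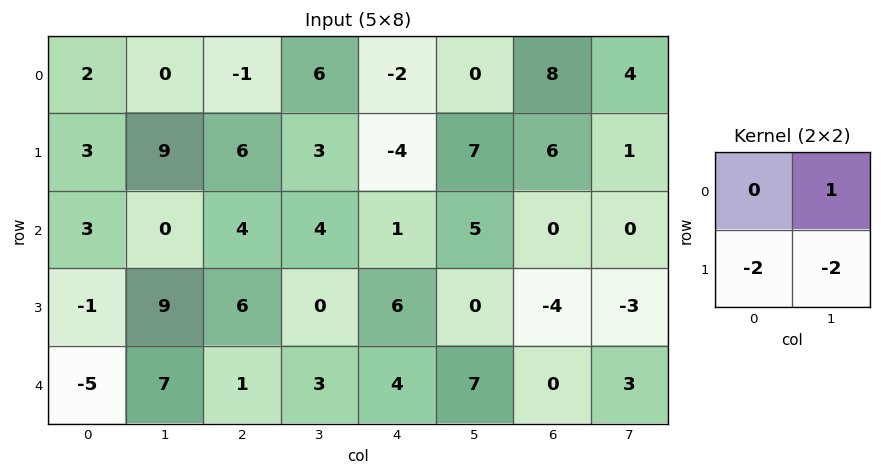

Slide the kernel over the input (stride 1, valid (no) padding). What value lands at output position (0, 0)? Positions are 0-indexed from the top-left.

-24

The receptive field on the input at this output position is [2 0 / 3 9]. Elementwise product with the kernel and sum: 0·1 + 3·-2 + 9·-2.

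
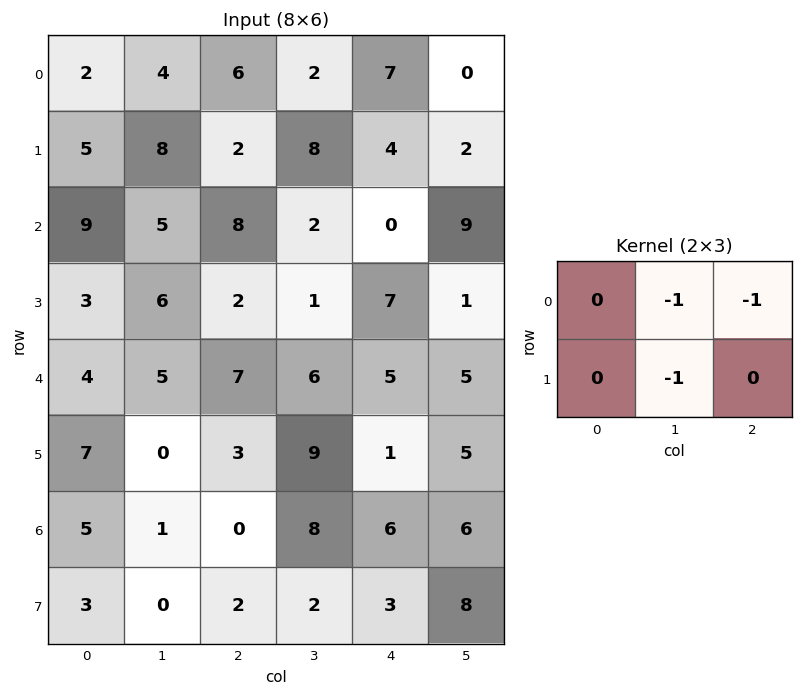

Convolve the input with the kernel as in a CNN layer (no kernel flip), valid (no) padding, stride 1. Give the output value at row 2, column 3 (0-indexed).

-16

The receptive field on the input at this output position is [2 0 9 / 1 7 1]. Elementwise product with the kernel and sum: 0·-1 + 9·-1 + 7·-1.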